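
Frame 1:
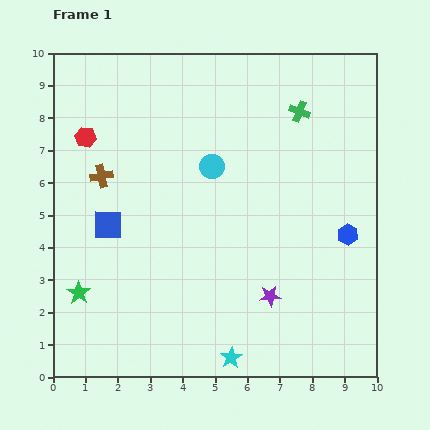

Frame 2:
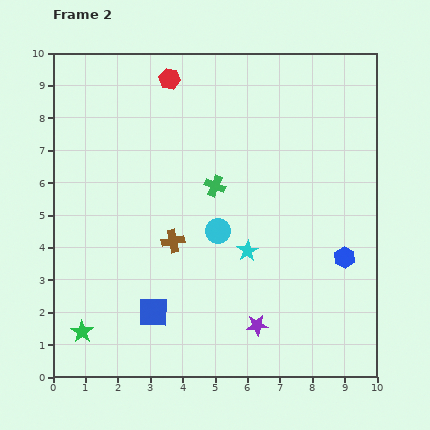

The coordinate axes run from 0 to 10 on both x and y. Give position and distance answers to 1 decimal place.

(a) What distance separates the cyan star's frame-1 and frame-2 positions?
3.3

The cyan star moved from (5.5, 0.6) to (6.0, 3.9), a distance of √(0.5² + 3.3²) ≈ 3.3.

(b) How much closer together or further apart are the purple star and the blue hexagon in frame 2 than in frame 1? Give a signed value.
+0.3

Distance in frame 1: 3.1. Distance in frame 2: 3.4.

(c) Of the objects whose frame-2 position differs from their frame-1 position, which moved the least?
the blue hexagon

(moved 0.7)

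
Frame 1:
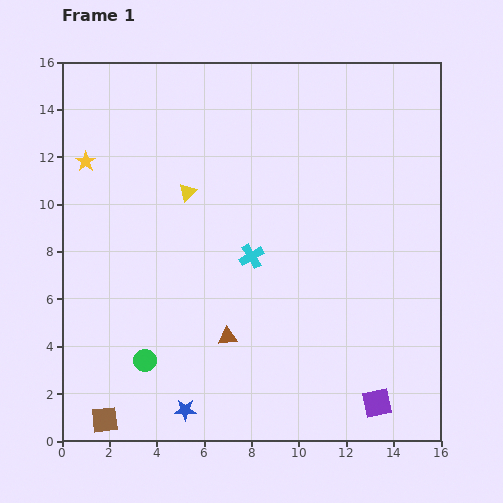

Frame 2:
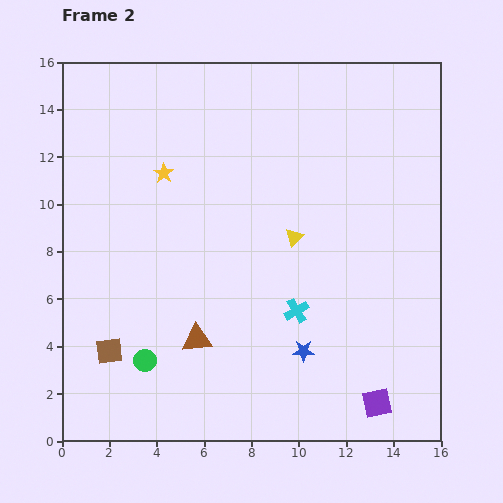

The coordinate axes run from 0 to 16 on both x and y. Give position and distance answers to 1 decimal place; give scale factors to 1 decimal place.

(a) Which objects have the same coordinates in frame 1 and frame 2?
the green circle, the purple square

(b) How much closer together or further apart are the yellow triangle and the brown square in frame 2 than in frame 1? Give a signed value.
-1.0

Distance in frame 1: 10.2. Distance in frame 2: 9.2.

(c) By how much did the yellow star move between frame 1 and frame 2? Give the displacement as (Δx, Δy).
(3.3, -0.5)

The yellow star was at (1.0, 11.8) in frame 1 and (4.3, 11.3) in frame 2.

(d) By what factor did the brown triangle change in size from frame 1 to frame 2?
1.6×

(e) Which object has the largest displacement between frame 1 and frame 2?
the blue star

(moved 5.6; next 4.9)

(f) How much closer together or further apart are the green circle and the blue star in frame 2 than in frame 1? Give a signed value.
+4.0

Distance in frame 1: 2.7. Distance in frame 2: 6.7.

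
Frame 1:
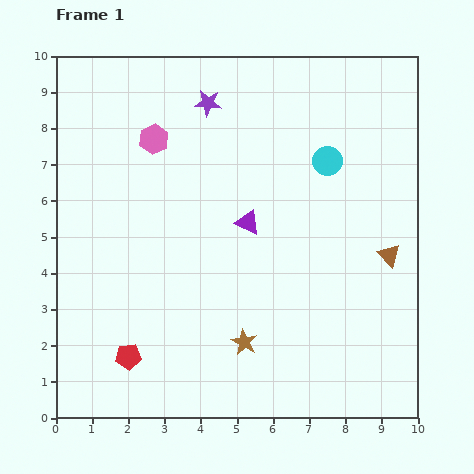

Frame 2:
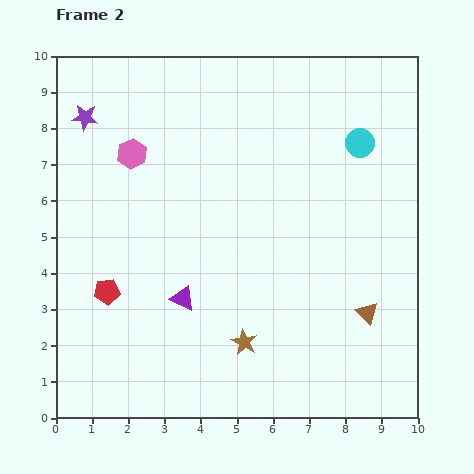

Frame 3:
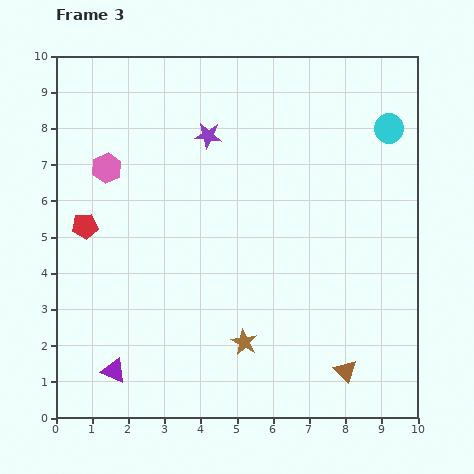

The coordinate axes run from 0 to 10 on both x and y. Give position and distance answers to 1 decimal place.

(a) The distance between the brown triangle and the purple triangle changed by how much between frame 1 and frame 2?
+1.1

Distance in frame 1: 4.0. Distance in frame 2: 5.1.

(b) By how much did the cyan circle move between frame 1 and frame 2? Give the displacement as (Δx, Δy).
(0.9, 0.5)

The cyan circle was at (7.5, 7.1) in frame 1 and (8.4, 7.6) in frame 2.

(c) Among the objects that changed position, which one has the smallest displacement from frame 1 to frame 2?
the pink hexagon

(moved 0.7)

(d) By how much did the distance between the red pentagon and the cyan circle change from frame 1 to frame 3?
+1.1

Distance in frame 1: 7.7. Distance in frame 3: 8.8.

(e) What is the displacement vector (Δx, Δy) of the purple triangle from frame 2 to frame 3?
(-1.9, -2.0)

The purple triangle was at (3.5, 3.3) in frame 2 and (1.6, 1.3) in frame 3.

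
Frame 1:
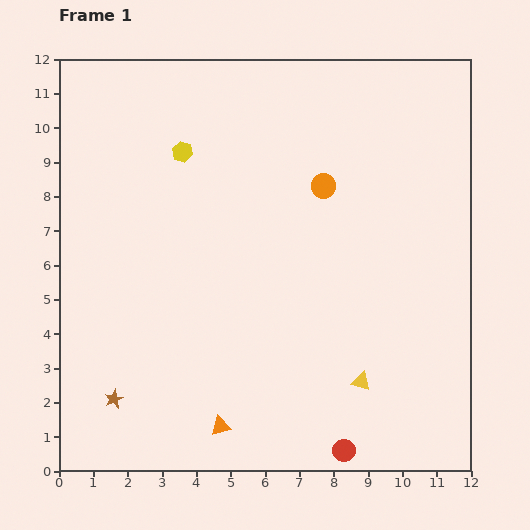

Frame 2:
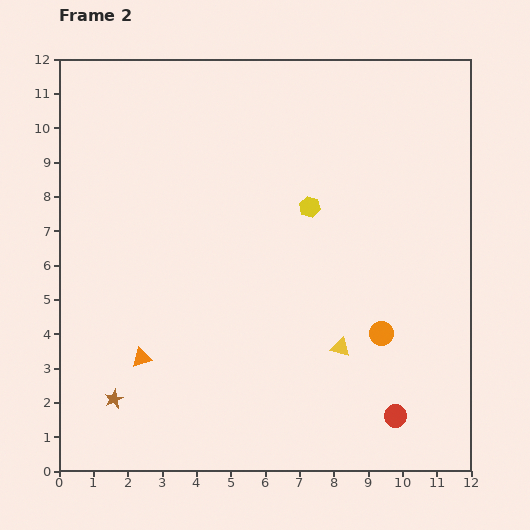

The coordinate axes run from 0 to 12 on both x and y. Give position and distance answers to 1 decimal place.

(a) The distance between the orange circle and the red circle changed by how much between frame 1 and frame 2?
-5.3

Distance in frame 1: 7.7. Distance in frame 2: 2.4.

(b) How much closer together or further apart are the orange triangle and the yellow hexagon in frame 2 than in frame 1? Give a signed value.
-1.5

Distance in frame 1: 8.1. Distance in frame 2: 6.6.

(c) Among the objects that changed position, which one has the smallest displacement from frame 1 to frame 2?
the yellow triangle

(moved 1.2)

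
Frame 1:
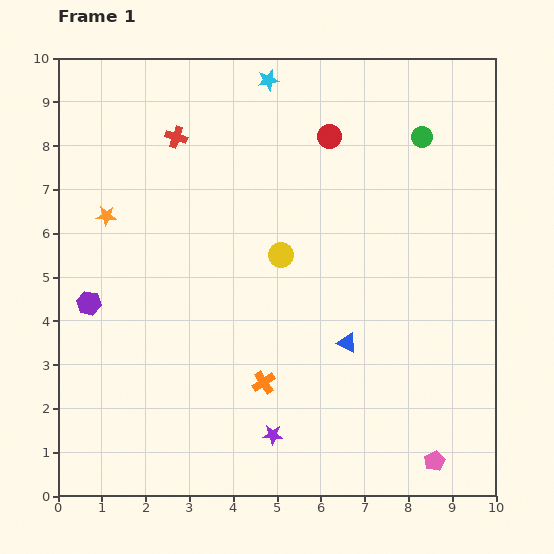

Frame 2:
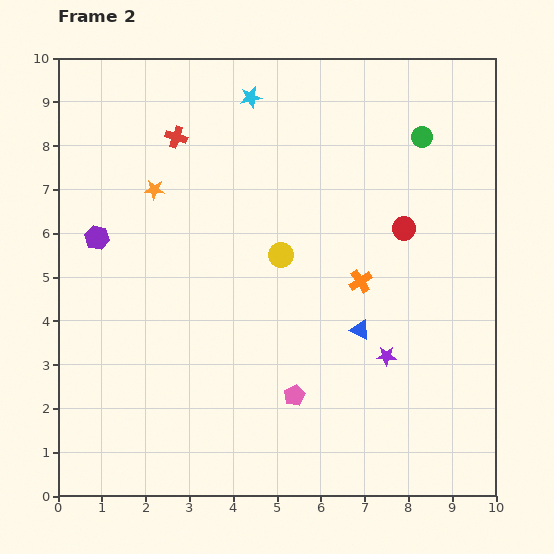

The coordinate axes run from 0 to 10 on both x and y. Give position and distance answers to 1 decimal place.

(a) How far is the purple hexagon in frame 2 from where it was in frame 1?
1.5

The purple hexagon moved from (0.7, 4.4) to (0.9, 5.9), a distance of √(0.2² + 1.5²) ≈ 1.5.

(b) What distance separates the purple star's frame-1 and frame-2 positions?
3.2

The purple star moved from (4.9, 1.4) to (7.5, 3.2), a distance of √(2.6² + 1.8²) ≈ 3.2.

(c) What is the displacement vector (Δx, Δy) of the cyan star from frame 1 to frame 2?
(-0.4, -0.4)

The cyan star was at (4.8, 9.5) in frame 1 and (4.4, 9.1) in frame 2.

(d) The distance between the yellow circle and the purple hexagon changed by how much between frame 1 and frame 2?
-0.3

Distance in frame 1: 4.5. Distance in frame 2: 4.2.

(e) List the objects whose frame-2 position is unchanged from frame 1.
the green circle, the yellow circle, the red cross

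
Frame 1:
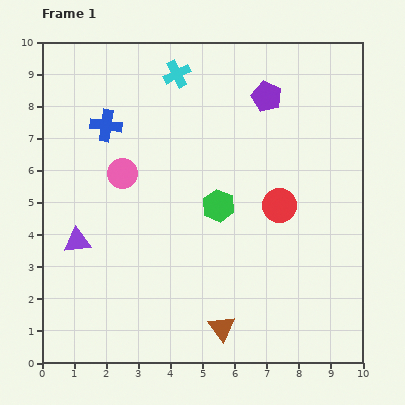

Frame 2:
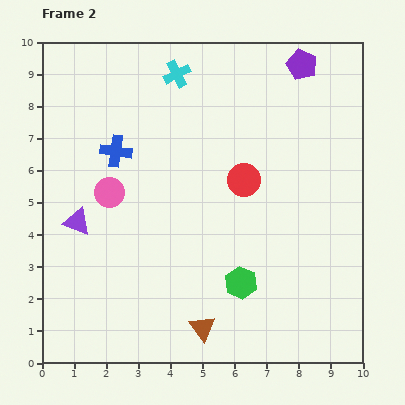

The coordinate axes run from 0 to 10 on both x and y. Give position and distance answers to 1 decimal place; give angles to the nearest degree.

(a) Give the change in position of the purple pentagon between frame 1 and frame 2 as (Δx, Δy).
(1.1, 1.0)

The purple pentagon was at (7.0, 8.3) in frame 1 and (8.1, 9.3) in frame 2.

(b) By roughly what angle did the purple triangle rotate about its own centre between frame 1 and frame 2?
27° clockwise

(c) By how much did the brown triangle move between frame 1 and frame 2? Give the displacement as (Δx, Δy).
(-0.6, 0.0)

The brown triangle was at (5.6, 1.1) in frame 1 and (5.0, 1.1) in frame 2.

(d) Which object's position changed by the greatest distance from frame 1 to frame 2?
the green hexagon

(moved 2.5; next 1.5)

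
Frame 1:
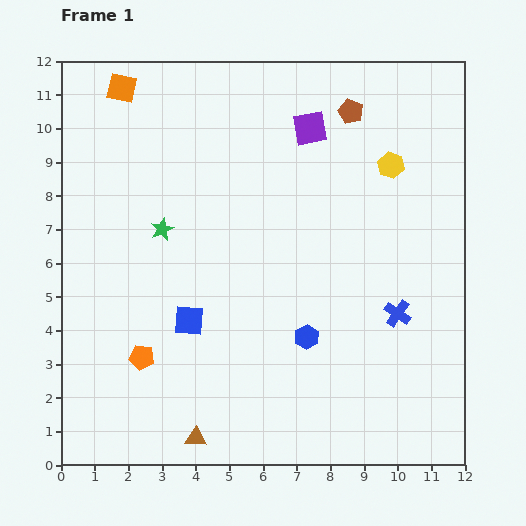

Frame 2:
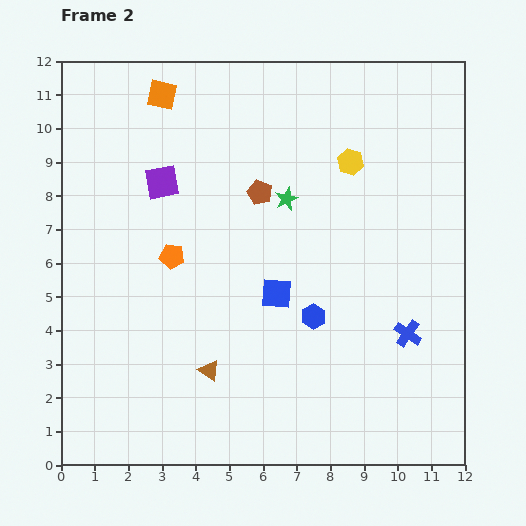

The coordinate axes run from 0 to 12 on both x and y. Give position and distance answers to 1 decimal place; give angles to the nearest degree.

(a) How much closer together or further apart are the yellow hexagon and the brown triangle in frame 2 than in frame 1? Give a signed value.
-2.5

Distance in frame 1: 10.0. Distance in frame 2: 7.5.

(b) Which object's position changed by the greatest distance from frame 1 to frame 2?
the purple square

(moved 4.7; next 3.8)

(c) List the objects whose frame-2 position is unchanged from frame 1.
none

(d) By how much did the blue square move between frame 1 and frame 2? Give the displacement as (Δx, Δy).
(2.6, 0.8)

The blue square was at (3.8, 4.3) in frame 1 and (6.4, 5.1) in frame 2.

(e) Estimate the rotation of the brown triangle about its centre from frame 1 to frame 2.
33° clockwise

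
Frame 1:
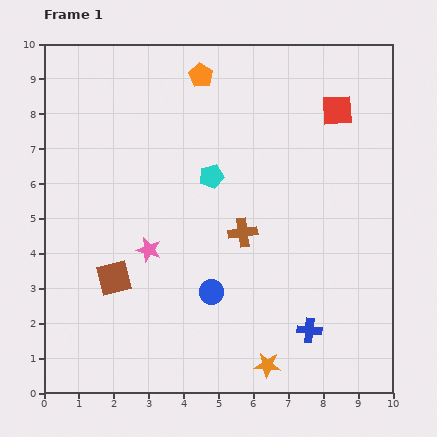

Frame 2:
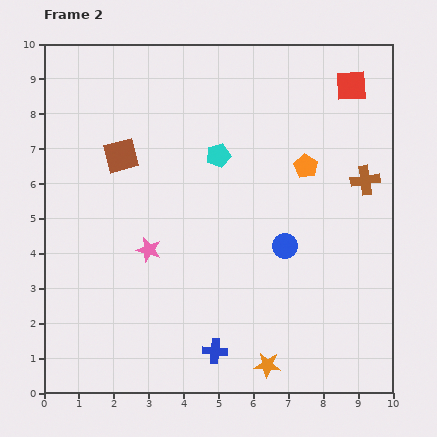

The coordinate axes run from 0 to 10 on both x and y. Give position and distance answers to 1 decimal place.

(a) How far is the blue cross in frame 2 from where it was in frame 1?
2.8

The blue cross moved from (7.6, 1.8) to (4.9, 1.2), a distance of √(2.7² + 0.6²) ≈ 2.8.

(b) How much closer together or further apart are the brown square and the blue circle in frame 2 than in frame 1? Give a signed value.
+2.6

Distance in frame 1: 2.8. Distance in frame 2: 5.4.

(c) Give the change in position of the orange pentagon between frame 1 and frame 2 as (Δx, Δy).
(3.0, -2.6)

The orange pentagon was at (4.5, 9.1) in frame 1 and (7.5, 6.5) in frame 2.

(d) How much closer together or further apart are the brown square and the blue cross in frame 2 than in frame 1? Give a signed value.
+0.4

Distance in frame 1: 5.8. Distance in frame 2: 6.2.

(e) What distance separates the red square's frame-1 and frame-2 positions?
0.8

The red square moved from (8.4, 8.1) to (8.8, 8.8), a distance of √(0.4² + 0.7²) ≈ 0.8.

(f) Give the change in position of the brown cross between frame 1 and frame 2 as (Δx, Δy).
(3.5, 1.5)

The brown cross was at (5.7, 4.6) in frame 1 and (9.2, 6.1) in frame 2.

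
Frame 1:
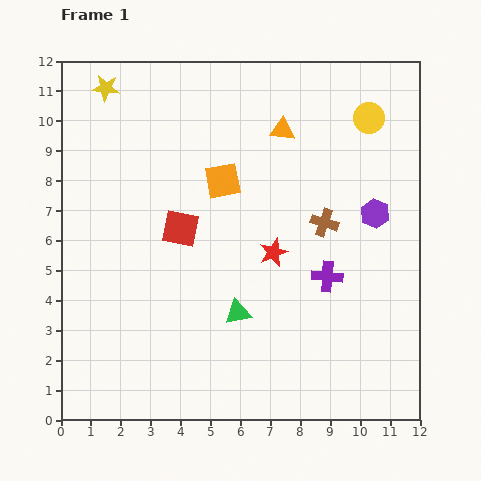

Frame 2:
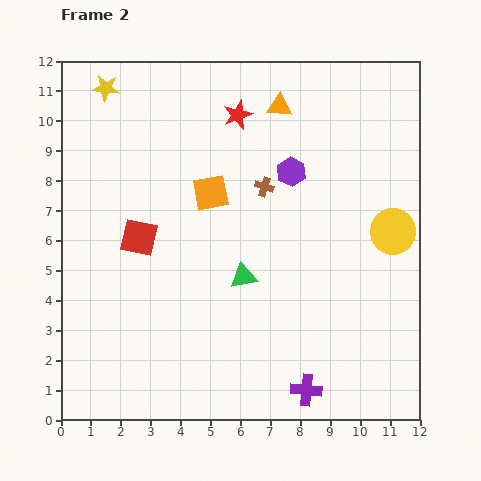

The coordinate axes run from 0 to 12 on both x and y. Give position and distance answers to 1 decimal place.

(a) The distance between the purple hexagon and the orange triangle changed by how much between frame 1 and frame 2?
-2.0

Distance in frame 1: 4.2. Distance in frame 2: 2.2.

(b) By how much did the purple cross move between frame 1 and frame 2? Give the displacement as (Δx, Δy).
(-0.7, -3.8)

The purple cross was at (8.9, 4.8) in frame 1 and (8.2, 1.0) in frame 2.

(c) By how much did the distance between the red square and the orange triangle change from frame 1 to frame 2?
+1.7

Distance in frame 1: 4.7. Distance in frame 2: 6.4.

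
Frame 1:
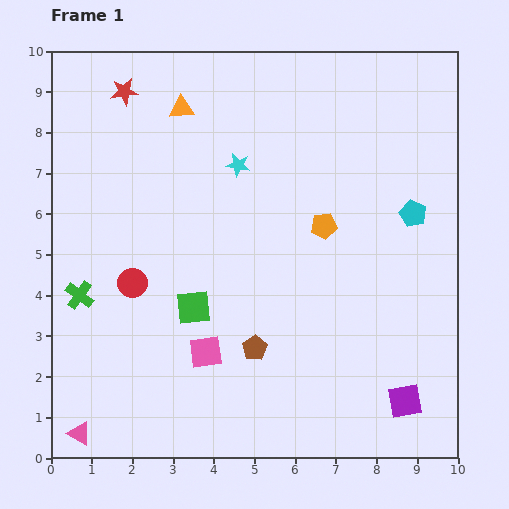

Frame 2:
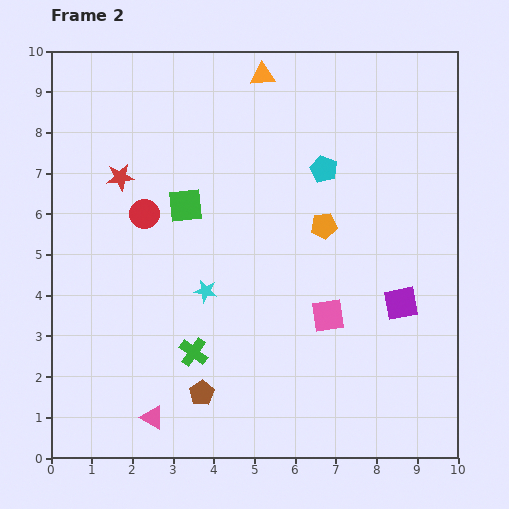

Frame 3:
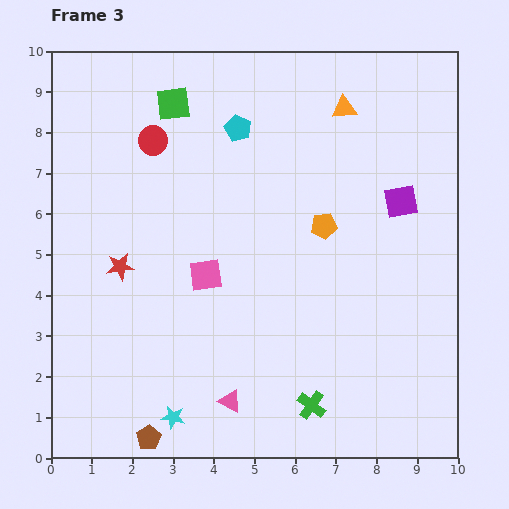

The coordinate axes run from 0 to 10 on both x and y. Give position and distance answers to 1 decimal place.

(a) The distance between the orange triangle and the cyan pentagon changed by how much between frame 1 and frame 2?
-3.6

Distance in frame 1: 6.3. Distance in frame 2: 2.7.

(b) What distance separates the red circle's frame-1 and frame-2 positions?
1.7

The red circle moved from (2.0, 4.3) to (2.3, 6.0), a distance of √(0.3² + 1.7²) ≈ 1.7.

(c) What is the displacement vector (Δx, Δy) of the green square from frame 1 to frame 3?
(-0.5, 5.0)

The green square was at (3.5, 3.7) in frame 1 and (3.0, 8.7) in frame 3.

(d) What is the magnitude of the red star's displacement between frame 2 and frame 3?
2.2

The red star moved from (1.7, 6.9) to (1.7, 4.7), a distance of √(0.0² + 2.2²) ≈ 2.2.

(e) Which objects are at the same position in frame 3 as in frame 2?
the orange pentagon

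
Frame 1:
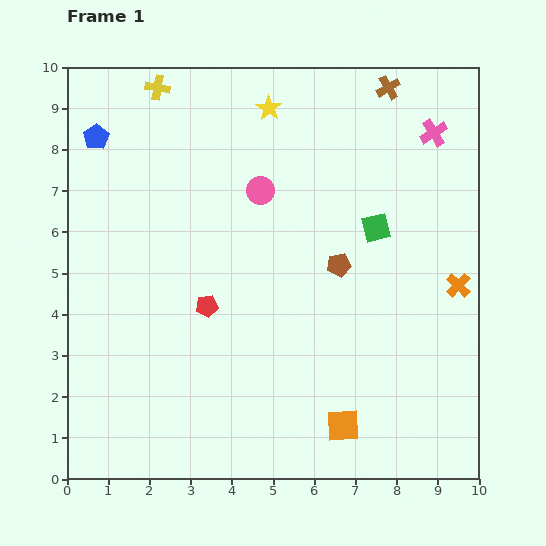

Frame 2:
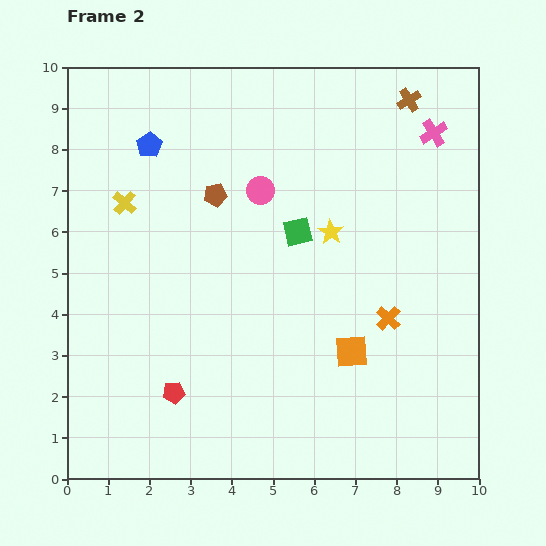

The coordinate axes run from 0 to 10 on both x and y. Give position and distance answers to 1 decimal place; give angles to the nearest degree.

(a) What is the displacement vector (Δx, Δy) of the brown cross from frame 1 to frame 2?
(0.5, -0.3)

The brown cross was at (7.8, 9.5) in frame 1 and (8.3, 9.2) in frame 2.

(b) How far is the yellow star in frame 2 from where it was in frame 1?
3.4

The yellow star moved from (4.9, 9.0) to (6.4, 6.0), a distance of √(1.5² + 3.0²) ≈ 3.4.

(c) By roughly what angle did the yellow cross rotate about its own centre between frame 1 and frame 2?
31° clockwise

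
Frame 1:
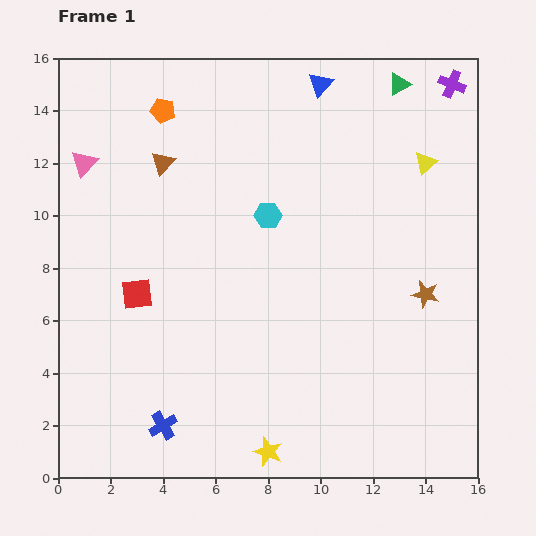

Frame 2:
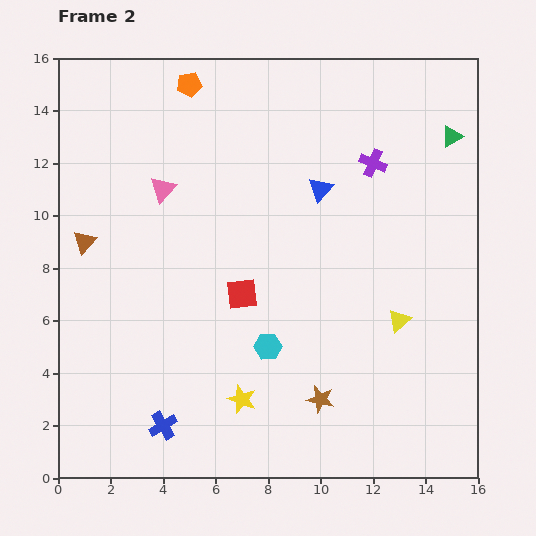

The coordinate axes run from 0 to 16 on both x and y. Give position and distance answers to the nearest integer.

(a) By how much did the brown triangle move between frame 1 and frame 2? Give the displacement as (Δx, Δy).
(-3, -3)

The brown triangle was at (4, 12) in frame 1 and (1, 9) in frame 2.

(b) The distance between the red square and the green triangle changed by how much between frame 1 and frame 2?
-3

Distance in frame 1: 13. Distance in frame 2: 10.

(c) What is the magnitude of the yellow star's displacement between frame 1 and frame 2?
2

The yellow star moved from (8, 1) to (7, 3), a distance of √(1² + 2²) ≈ 2.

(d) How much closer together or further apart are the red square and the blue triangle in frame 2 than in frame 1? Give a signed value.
-6

Distance in frame 1: 11. Distance in frame 2: 5.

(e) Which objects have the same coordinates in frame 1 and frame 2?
the blue cross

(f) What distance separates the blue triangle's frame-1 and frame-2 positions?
4

The blue triangle moved from (10, 15) to (10, 11), a distance of √(0² + 4²) ≈ 4.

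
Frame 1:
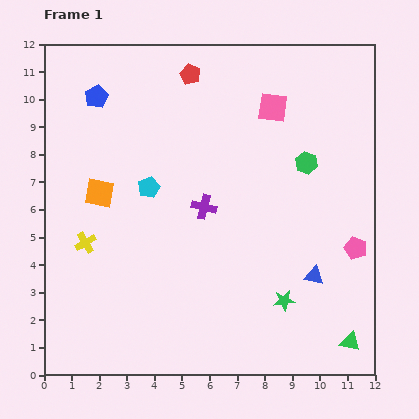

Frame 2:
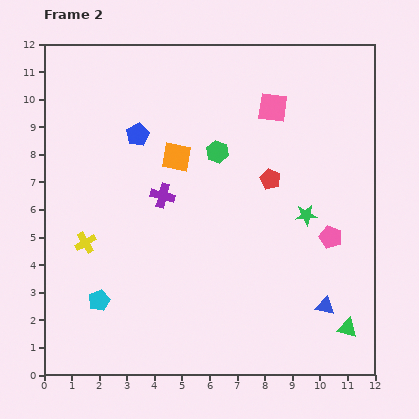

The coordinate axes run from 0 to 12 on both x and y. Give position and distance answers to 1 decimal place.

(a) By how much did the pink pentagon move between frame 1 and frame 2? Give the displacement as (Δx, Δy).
(-0.9, 0.4)

The pink pentagon was at (11.3, 4.6) in frame 1 and (10.4, 5.0) in frame 2.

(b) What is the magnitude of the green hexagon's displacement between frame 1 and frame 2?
3.2

The green hexagon moved from (9.5, 7.7) to (6.3, 8.1), a distance of √(3.2² + 0.4²) ≈ 3.2.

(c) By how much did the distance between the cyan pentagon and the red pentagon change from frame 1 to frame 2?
+3.2

Distance in frame 1: 4.4. Distance in frame 2: 7.6.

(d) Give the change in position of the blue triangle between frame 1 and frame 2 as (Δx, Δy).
(0.4, -1.1)

The blue triangle was at (9.8, 3.6) in frame 1 and (10.2, 2.5) in frame 2.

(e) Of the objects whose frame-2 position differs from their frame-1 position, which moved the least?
the green triangle

(moved 0.5)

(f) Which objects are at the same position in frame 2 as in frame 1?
the yellow cross, the pink square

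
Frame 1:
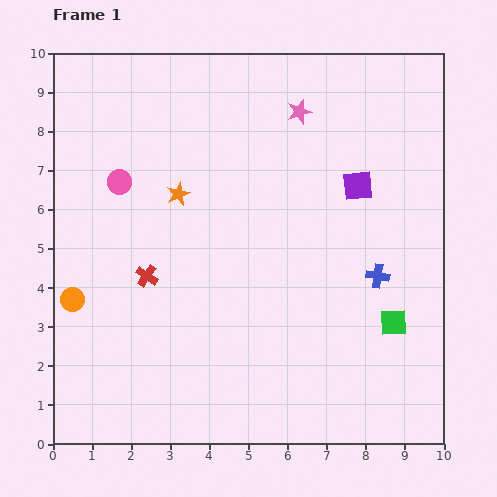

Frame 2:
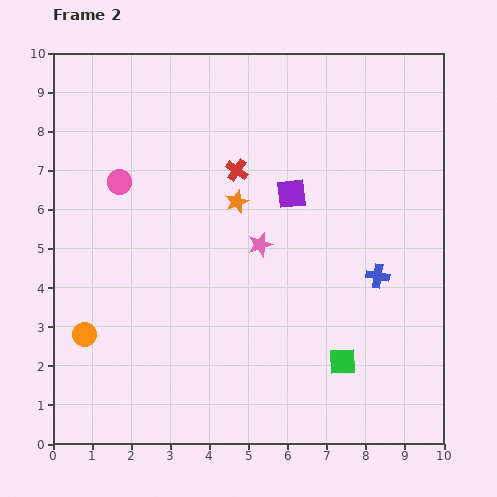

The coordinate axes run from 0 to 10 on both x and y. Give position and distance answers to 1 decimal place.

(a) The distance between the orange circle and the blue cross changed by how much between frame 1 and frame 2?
-0.2

Distance in frame 1: 7.8. Distance in frame 2: 7.6.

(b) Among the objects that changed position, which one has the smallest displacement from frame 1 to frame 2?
the orange circle

(moved 0.9)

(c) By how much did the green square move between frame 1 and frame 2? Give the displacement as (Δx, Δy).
(-1.3, -1.0)

The green square was at (8.7, 3.1) in frame 1 and (7.4, 2.1) in frame 2.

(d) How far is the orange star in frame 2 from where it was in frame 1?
1.5

The orange star moved from (3.2, 6.4) to (4.7, 6.2), a distance of √(1.5² + 0.2²) ≈ 1.5.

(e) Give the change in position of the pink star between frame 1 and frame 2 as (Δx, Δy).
(-1.0, -3.4)

The pink star was at (6.3, 8.5) in frame 1 and (5.3, 5.1) in frame 2.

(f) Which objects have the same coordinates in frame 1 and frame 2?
the blue cross, the pink circle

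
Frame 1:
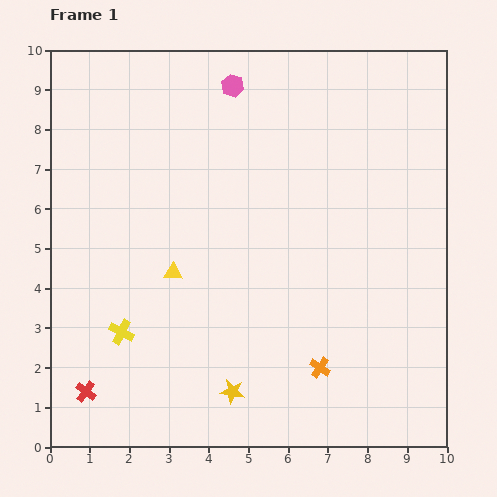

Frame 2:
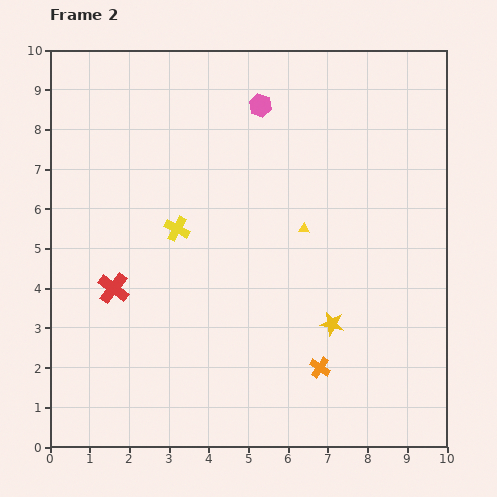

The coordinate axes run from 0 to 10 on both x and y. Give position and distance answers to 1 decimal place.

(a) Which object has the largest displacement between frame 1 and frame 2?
the yellow triangle

(moved 3.5; next 3.0)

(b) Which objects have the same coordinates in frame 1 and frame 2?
the orange cross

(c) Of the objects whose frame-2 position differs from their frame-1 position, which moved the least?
the pink hexagon

(moved 0.9)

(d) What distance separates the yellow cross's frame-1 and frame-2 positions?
3.0

The yellow cross moved from (1.8, 2.9) to (3.2, 5.5), a distance of √(1.4² + 2.6²) ≈ 3.0.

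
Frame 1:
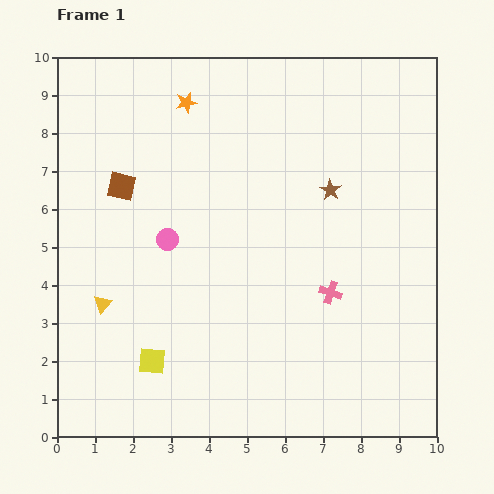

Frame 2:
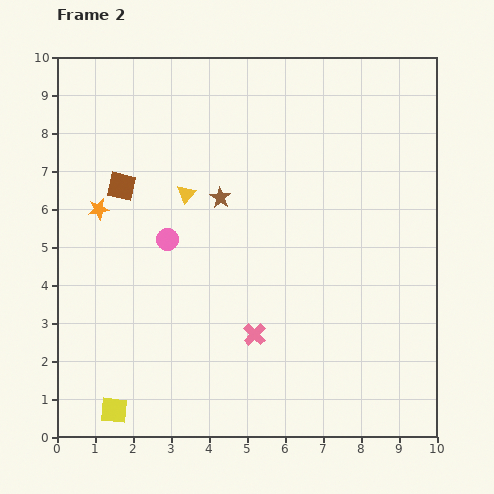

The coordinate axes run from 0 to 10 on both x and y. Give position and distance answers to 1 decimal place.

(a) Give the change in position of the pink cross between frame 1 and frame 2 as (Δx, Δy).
(-2.0, -1.1)

The pink cross was at (7.2, 3.8) in frame 1 and (5.2, 2.7) in frame 2.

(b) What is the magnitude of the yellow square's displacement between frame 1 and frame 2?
1.6

The yellow square moved from (2.5, 2.0) to (1.5, 0.7), a distance of √(1.0² + 1.3²) ≈ 1.6.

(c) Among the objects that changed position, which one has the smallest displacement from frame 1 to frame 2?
the yellow square

(moved 1.6)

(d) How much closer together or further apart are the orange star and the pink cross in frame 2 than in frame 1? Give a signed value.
-1.0

Distance in frame 1: 6.3. Distance in frame 2: 5.3.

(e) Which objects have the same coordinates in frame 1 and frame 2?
the pink circle, the brown square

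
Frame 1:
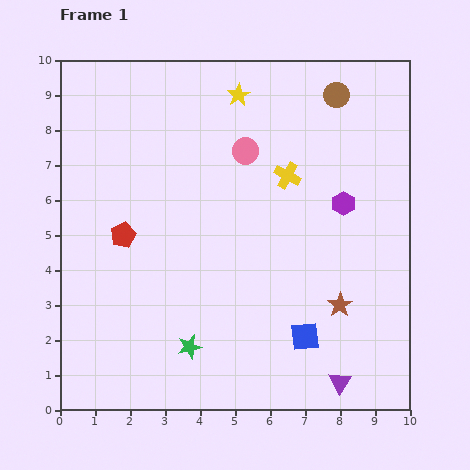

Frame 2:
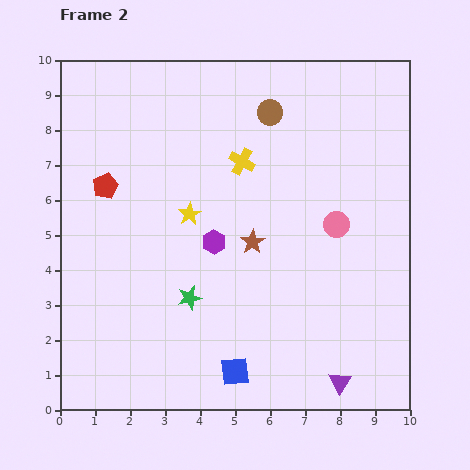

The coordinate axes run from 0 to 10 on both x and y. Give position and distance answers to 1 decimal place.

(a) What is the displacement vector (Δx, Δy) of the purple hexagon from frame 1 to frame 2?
(-3.7, -1.1)

The purple hexagon was at (8.1, 5.9) in frame 1 and (4.4, 4.8) in frame 2.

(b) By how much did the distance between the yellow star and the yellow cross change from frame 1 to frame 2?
-0.6

Distance in frame 1: 2.7. Distance in frame 2: 2.1.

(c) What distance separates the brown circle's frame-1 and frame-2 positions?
2.0

The brown circle moved from (7.9, 9.0) to (6.0, 8.5), a distance of √(1.9² + 0.5²) ≈ 2.0.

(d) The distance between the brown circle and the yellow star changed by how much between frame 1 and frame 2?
+0.9

Distance in frame 1: 2.8. Distance in frame 2: 3.7.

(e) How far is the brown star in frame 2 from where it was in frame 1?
3.1

The brown star moved from (8.0, 3.0) to (5.5, 4.8), a distance of √(2.5² + 1.8²) ≈ 3.1.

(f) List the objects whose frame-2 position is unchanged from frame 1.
the purple triangle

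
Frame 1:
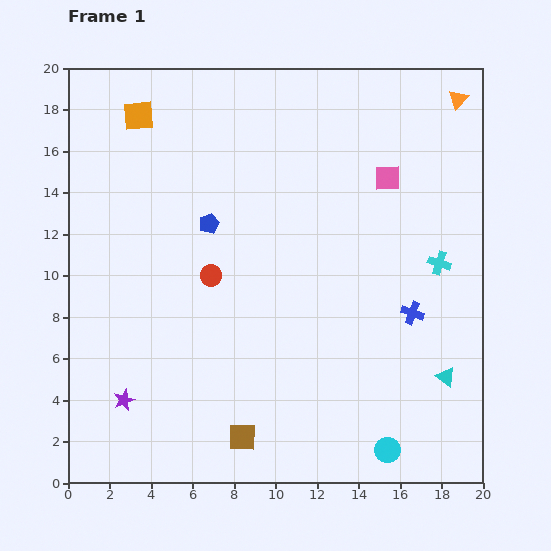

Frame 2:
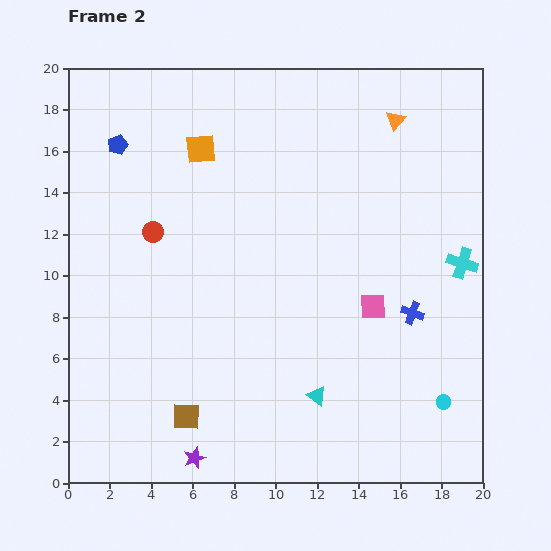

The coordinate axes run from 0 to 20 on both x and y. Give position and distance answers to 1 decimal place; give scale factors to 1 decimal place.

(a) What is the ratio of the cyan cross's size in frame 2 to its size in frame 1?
1.3×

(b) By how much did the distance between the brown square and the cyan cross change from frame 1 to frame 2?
+2.5

Distance in frame 1: 12.7. Distance in frame 2: 15.2.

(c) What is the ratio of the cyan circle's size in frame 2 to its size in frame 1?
0.6×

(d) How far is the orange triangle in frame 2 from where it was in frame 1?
3.2

The orange triangle moved from (18.8, 18.5) to (15.8, 17.5), a distance of √(3.0² + 1.0²) ≈ 3.2.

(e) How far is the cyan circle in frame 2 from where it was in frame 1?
3.5

The cyan circle moved from (15.4, 1.6) to (18.1, 3.9), a distance of √(2.7² + 2.3²) ≈ 3.5.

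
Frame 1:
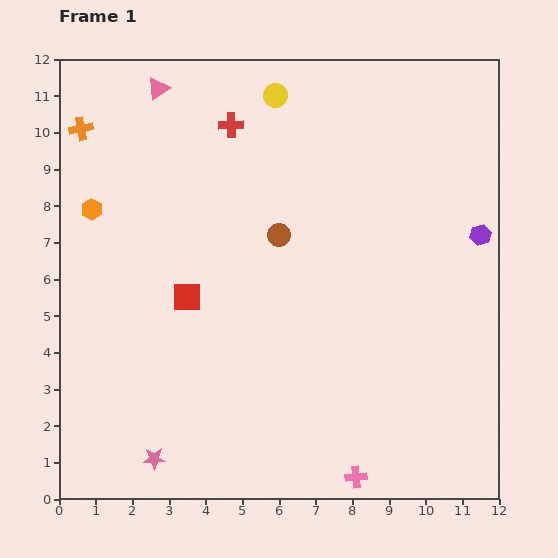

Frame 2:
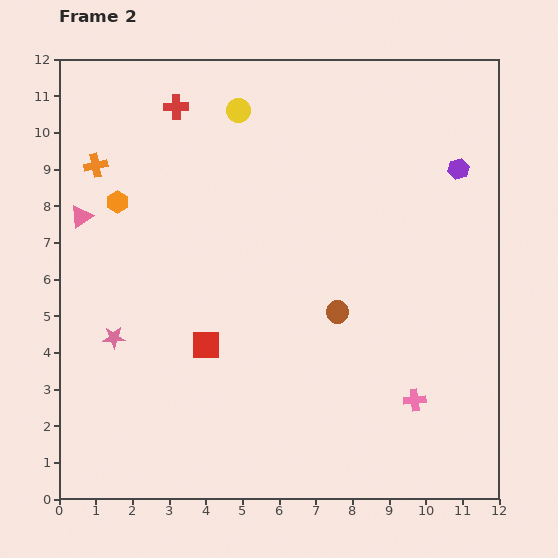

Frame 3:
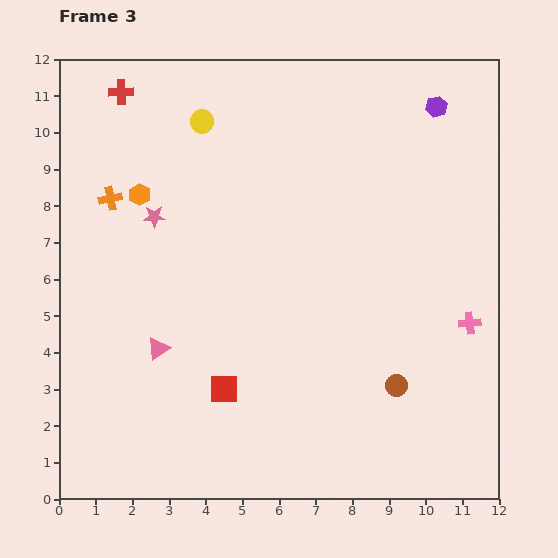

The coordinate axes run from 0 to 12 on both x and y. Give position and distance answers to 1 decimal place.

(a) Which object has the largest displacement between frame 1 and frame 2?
the pink triangle

(moved 4.1; next 3.5)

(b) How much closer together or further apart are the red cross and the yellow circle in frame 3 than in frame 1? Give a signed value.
+0.9

Distance in frame 1: 1.4. Distance in frame 3: 2.3.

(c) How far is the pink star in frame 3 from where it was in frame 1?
6.6

The pink star moved from (2.6, 1.1) to (2.6, 7.7), a distance of √(0.0² + 6.6²) ≈ 6.6.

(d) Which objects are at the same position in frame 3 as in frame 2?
none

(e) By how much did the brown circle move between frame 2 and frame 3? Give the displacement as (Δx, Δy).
(1.6, -2.0)

The brown circle was at (7.6, 5.1) in frame 2 and (9.2, 3.1) in frame 3.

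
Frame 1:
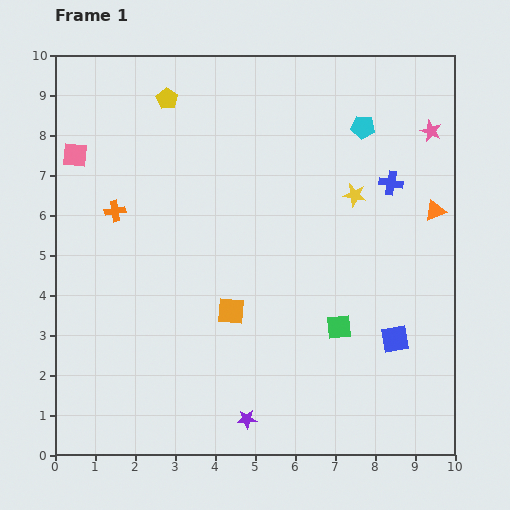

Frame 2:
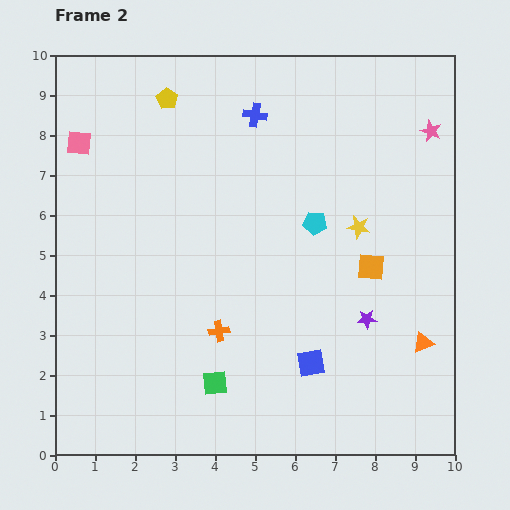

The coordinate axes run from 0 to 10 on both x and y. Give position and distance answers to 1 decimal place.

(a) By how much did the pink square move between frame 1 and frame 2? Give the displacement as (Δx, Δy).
(0.1, 0.3)

The pink square was at (0.5, 7.5) in frame 1 and (0.6, 7.8) in frame 2.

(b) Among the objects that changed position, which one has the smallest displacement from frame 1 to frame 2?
the pink square

(moved 0.3)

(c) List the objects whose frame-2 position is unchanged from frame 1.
the yellow pentagon, the pink star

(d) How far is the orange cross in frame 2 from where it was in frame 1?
4.0

The orange cross moved from (1.5, 6.1) to (4.1, 3.1), a distance of √(2.6² + 3.0²) ≈ 4.0.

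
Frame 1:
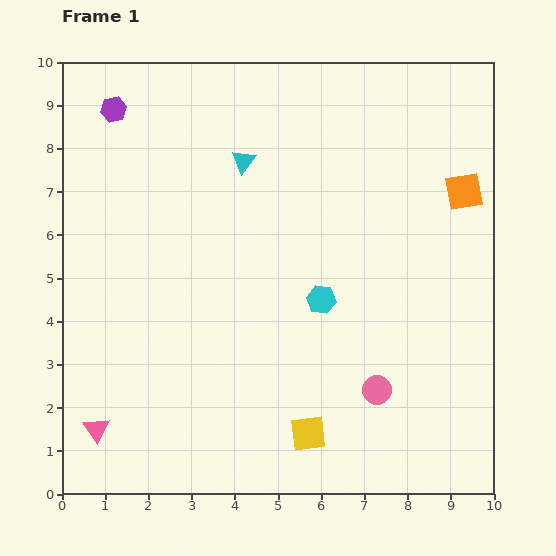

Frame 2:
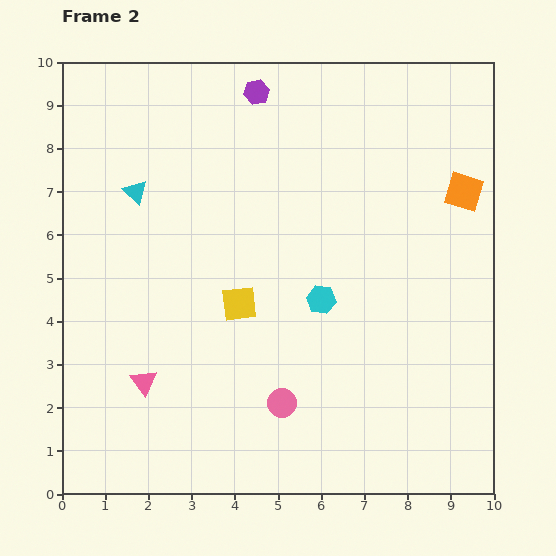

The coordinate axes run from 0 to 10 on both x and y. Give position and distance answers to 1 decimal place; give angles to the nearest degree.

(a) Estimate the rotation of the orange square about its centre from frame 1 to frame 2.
27° clockwise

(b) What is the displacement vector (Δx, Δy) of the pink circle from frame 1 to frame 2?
(-2.2, -0.3)

The pink circle was at (7.3, 2.4) in frame 1 and (5.1, 2.1) in frame 2.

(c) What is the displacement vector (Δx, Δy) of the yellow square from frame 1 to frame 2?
(-1.6, 3.0)

The yellow square was at (5.7, 1.4) in frame 1 and (4.1, 4.4) in frame 2.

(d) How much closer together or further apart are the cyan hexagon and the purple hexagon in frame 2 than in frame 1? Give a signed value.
-1.5

Distance in frame 1: 6.5. Distance in frame 2: 5.0.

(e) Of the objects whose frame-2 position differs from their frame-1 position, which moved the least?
the pink triangle

(moved 1.6)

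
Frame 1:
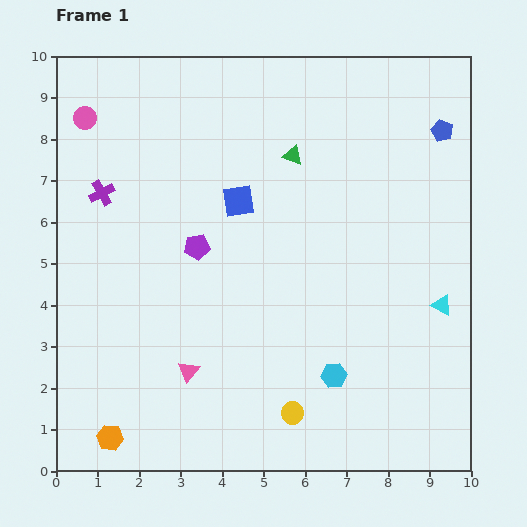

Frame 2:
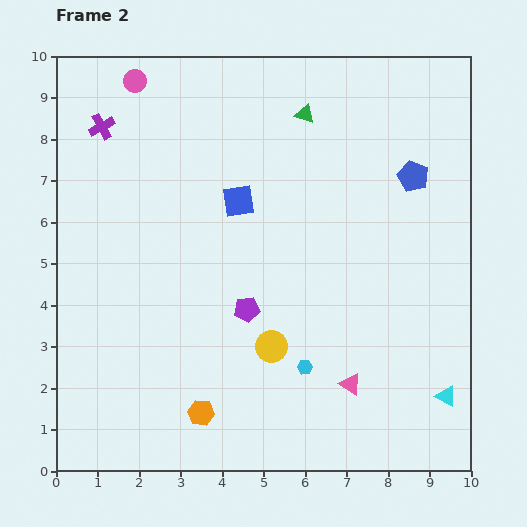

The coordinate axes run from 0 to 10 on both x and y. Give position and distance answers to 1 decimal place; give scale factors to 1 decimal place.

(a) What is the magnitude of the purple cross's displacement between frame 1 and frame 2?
1.6

The purple cross moved from (1.1, 6.7) to (1.1, 8.3), a distance of √(0.0² + 1.6²) ≈ 1.6.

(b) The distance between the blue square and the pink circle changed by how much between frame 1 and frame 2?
-0.4

Distance in frame 1: 4.2. Distance in frame 2: 3.8.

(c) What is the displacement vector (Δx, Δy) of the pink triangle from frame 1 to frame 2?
(3.9, -0.3)

The pink triangle was at (3.2, 2.4) in frame 1 and (7.1, 2.1) in frame 2.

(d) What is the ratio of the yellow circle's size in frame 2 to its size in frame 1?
1.4×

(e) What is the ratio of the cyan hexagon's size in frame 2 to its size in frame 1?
0.6×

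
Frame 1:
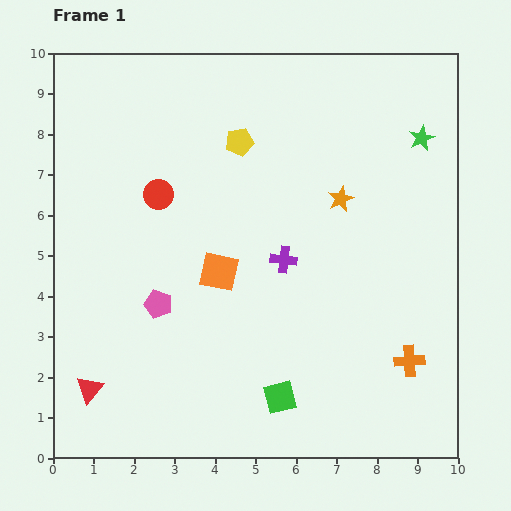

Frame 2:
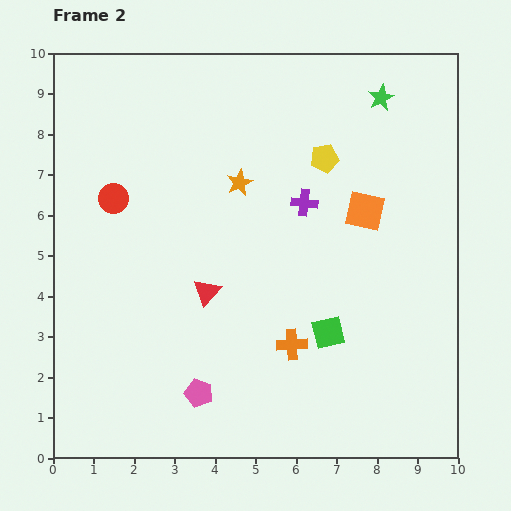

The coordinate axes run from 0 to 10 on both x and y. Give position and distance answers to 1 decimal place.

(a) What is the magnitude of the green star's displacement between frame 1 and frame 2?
1.4

The green star moved from (9.1, 7.9) to (8.1, 8.9), a distance of √(1.0² + 1.0²) ≈ 1.4.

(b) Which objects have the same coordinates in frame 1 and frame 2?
none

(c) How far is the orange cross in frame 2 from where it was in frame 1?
2.9

The orange cross moved from (8.8, 2.4) to (5.9, 2.8), a distance of √(2.9² + 0.4²) ≈ 2.9.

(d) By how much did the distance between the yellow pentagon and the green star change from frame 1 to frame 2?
-2.4

Distance in frame 1: 4.5. Distance in frame 2: 2.1.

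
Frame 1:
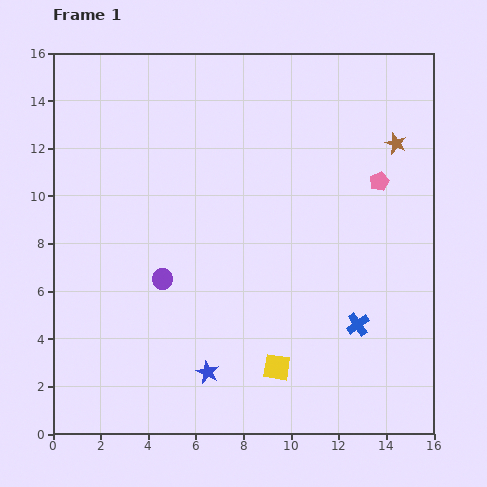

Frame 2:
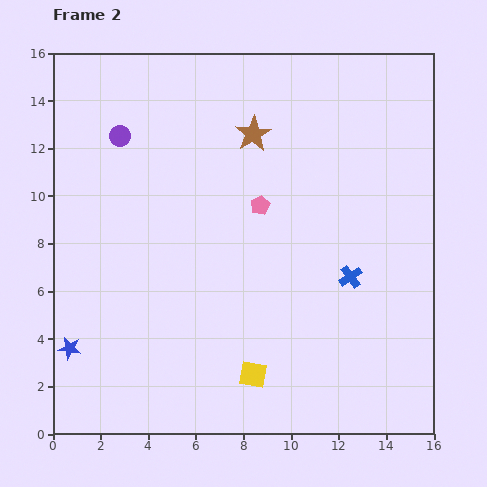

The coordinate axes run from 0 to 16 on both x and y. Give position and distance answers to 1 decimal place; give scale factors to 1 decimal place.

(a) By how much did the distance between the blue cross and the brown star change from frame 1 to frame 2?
-0.5

Distance in frame 1: 7.8. Distance in frame 2: 7.3.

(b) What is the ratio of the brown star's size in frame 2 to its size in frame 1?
1.7×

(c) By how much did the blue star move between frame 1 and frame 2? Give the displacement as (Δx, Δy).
(-5.8, 1.0)

The blue star was at (6.5, 2.6) in frame 1 and (0.7, 3.6) in frame 2.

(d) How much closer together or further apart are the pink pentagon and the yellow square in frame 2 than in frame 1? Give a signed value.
-1.8

Distance in frame 1: 8.9. Distance in frame 2: 7.1.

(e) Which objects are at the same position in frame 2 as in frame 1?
none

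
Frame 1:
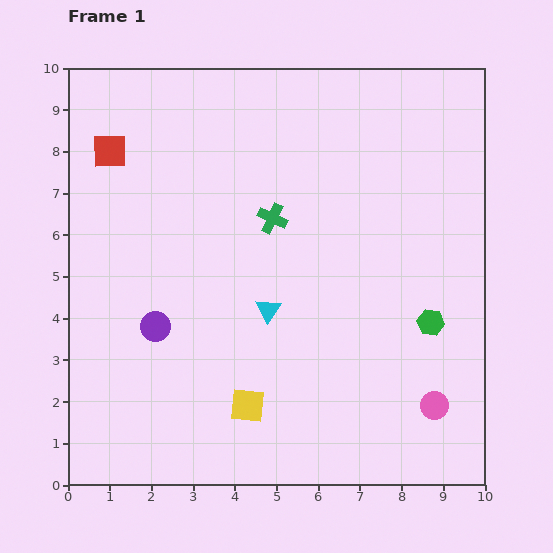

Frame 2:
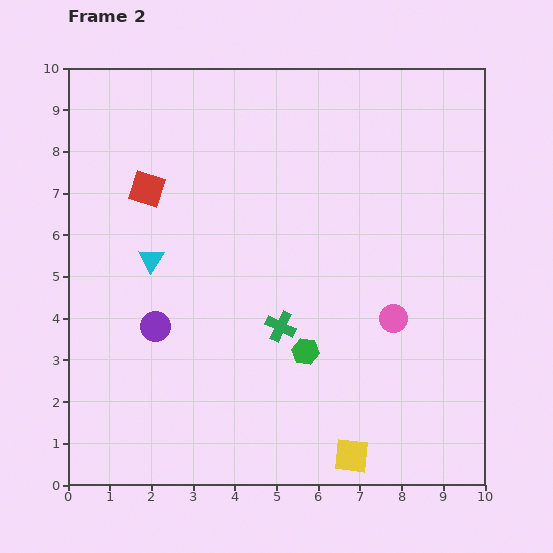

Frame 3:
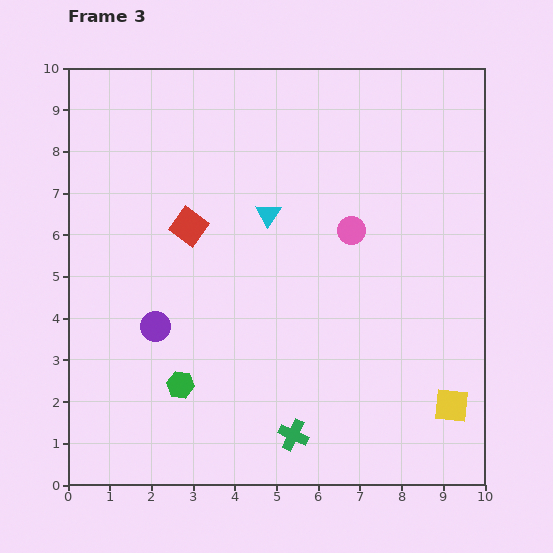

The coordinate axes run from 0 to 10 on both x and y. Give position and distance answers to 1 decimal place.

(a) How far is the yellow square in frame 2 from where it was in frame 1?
2.8

The yellow square moved from (4.3, 1.9) to (6.8, 0.7), a distance of √(2.5² + 1.2²) ≈ 2.8.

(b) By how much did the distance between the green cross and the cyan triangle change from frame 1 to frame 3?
+3.1

Distance in frame 1: 2.2. Distance in frame 3: 5.3.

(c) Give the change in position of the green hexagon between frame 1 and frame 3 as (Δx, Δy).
(-6.0, -1.5)

The green hexagon was at (8.7, 3.9) in frame 1 and (2.7, 2.4) in frame 3.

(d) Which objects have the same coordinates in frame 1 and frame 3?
the purple circle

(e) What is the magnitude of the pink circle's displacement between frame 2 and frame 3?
2.3

The pink circle moved from (7.8, 4.0) to (6.8, 6.1), a distance of √(1.0² + 2.1²) ≈ 2.3.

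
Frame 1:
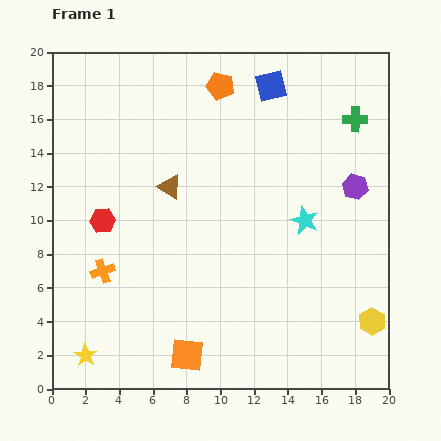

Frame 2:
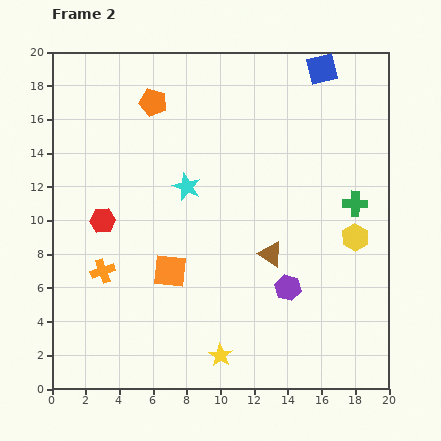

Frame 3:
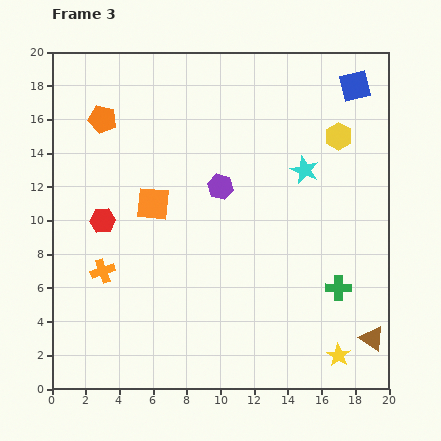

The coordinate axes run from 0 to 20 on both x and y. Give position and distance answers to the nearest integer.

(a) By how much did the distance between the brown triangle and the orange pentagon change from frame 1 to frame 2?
+4

Distance in frame 1: 7. Distance in frame 2: 11.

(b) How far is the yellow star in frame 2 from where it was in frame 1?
8

The yellow star moved from (2, 2) to (10, 2), a distance of √(8² + 0²) ≈ 8.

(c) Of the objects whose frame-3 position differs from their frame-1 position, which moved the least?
the cyan star

(moved 3)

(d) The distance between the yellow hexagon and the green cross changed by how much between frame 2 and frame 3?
+7

Distance in frame 2: 2. Distance in frame 3: 9.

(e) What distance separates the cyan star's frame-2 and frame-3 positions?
7

The cyan star moved from (8, 12) to (15, 13), a distance of √(7² + 1²) ≈ 7.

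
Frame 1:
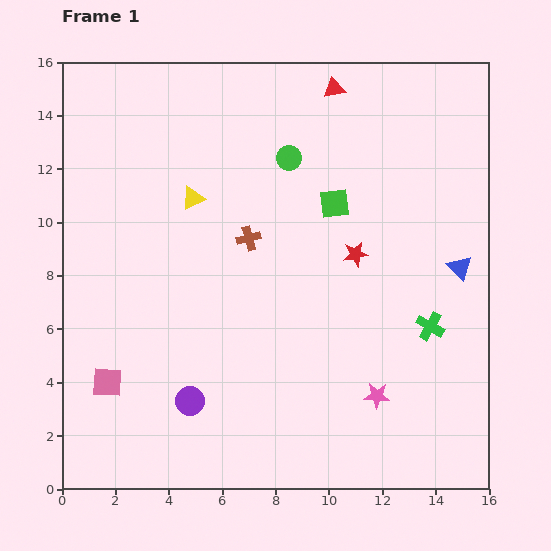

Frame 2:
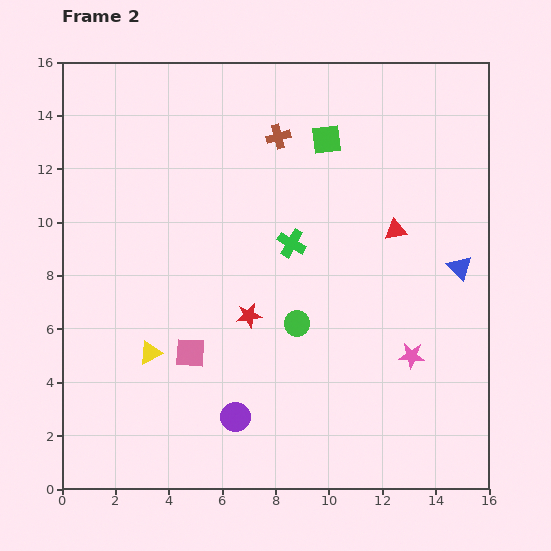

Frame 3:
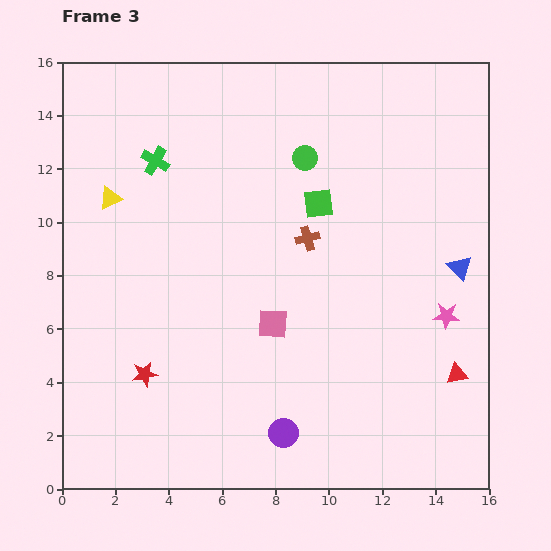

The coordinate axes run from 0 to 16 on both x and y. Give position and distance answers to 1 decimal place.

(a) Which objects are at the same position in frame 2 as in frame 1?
the blue triangle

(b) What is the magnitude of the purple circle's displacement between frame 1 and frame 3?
3.7

The purple circle moved from (4.8, 3.3) to (8.3, 2.1), a distance of √(3.5² + 1.2²) ≈ 3.7.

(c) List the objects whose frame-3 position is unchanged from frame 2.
the blue triangle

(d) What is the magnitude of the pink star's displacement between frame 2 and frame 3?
2.0

The pink star moved from (13.1, 5.0) to (14.4, 6.5), a distance of √(1.3² + 1.5²) ≈ 2.0.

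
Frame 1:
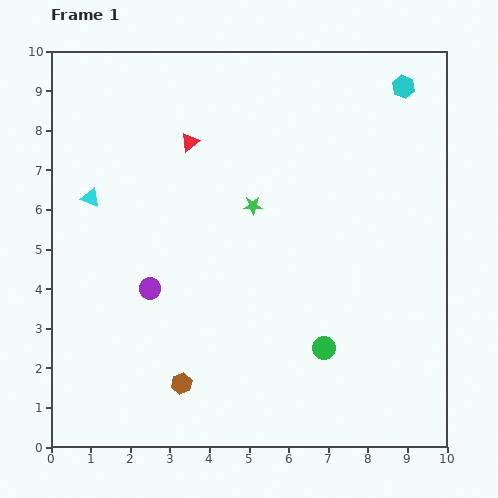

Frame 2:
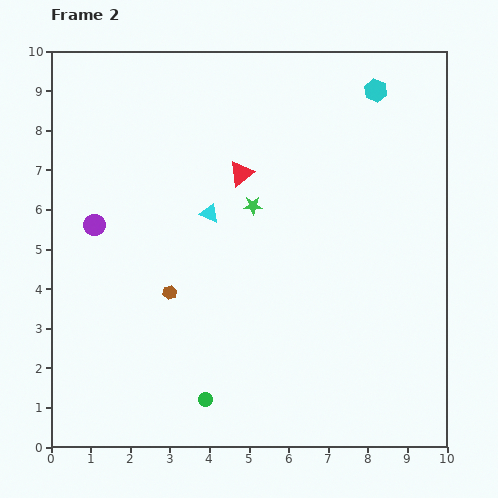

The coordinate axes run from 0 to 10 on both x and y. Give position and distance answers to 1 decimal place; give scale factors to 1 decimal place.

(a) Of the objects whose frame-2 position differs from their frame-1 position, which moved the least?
the cyan hexagon

(moved 0.7)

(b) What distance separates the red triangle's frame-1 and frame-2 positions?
1.5

The red triangle moved from (3.5, 7.7) to (4.8, 6.9), a distance of √(1.3² + 0.8²) ≈ 1.5.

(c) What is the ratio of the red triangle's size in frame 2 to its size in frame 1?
1.4×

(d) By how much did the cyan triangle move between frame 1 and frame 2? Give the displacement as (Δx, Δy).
(3.0, -0.4)

The cyan triangle was at (1.0, 6.3) in frame 1 and (4.0, 5.9) in frame 2.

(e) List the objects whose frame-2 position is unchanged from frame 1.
the green star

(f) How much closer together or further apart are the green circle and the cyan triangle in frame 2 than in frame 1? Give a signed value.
-2.3

Distance in frame 1: 7.0. Distance in frame 2: 4.7.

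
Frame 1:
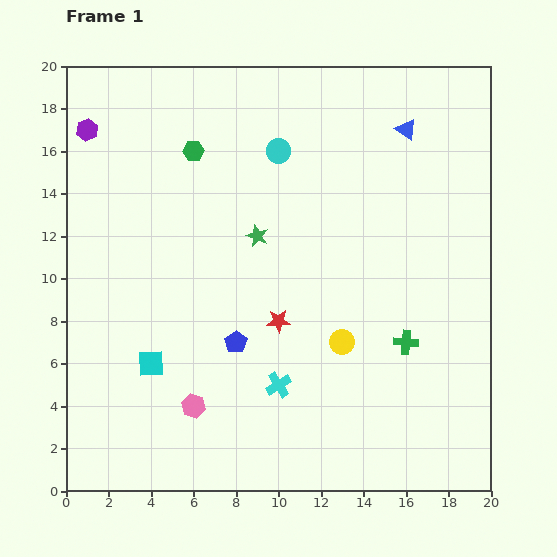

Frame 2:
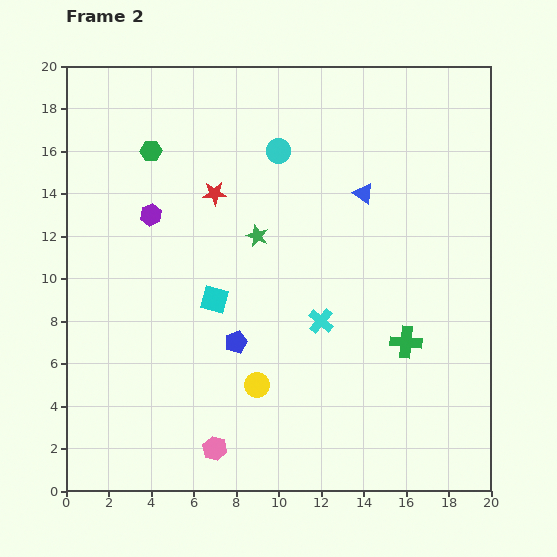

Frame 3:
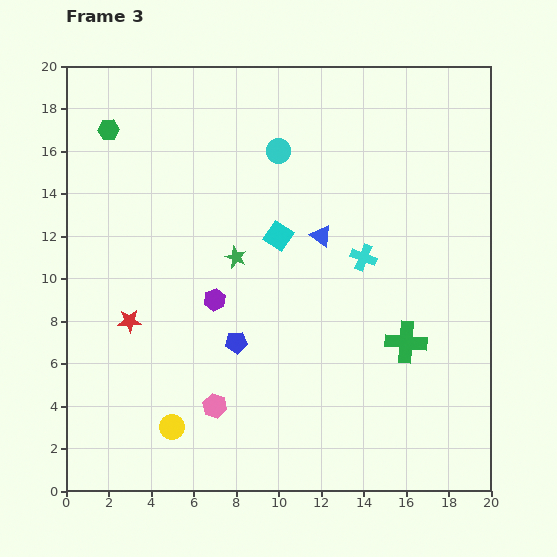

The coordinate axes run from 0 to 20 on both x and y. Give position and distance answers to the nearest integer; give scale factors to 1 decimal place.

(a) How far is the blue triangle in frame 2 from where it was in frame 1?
4

The blue triangle moved from (16, 17) to (14, 14), a distance of √(2² + 3²) ≈ 4.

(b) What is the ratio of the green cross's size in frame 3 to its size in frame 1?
1.7×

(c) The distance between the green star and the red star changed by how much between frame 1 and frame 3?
+2

Distance in frame 1: 4. Distance in frame 3: 6.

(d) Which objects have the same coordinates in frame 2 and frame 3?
the blue pentagon, the cyan circle, the green cross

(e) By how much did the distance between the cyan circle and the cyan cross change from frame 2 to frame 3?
-2

Distance in frame 2: 8. Distance in frame 3: 6.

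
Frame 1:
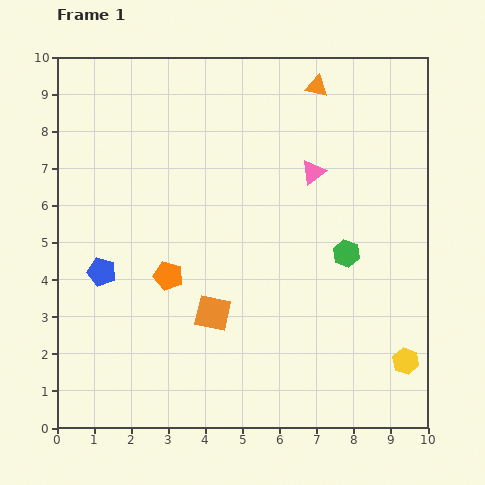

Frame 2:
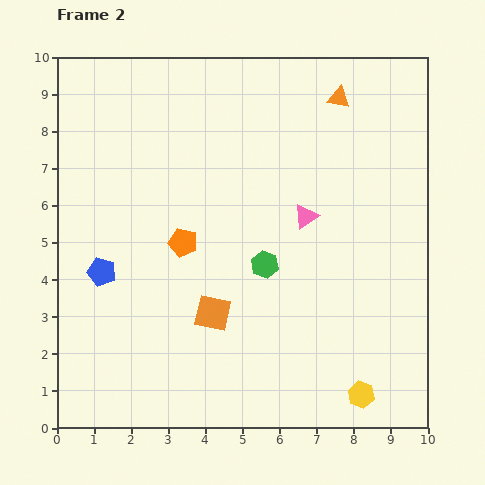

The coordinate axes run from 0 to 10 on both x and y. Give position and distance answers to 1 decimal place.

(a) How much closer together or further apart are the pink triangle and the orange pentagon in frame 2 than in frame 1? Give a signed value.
-1.4

Distance in frame 1: 4.8. Distance in frame 2: 3.4.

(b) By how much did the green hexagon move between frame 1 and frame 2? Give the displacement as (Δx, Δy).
(-2.2, -0.3)

The green hexagon was at (7.8, 4.7) in frame 1 and (5.6, 4.4) in frame 2.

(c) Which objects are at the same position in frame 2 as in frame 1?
the orange square, the blue pentagon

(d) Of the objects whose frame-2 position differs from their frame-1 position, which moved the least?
the orange triangle

(moved 0.7)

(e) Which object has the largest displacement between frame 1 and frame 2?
the green hexagon

(moved 2.2; next 1.5)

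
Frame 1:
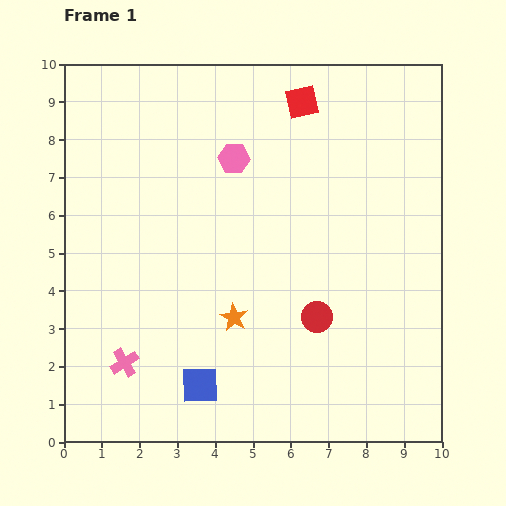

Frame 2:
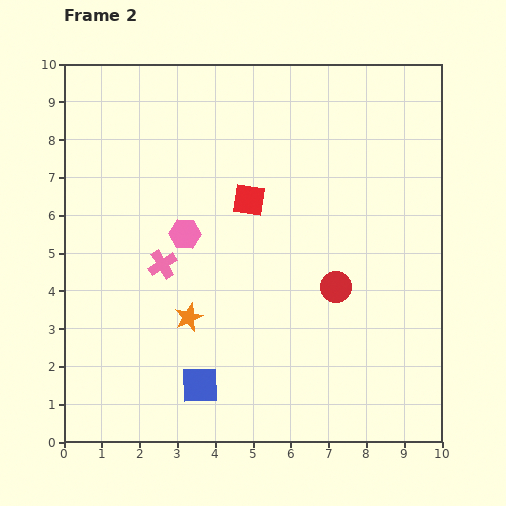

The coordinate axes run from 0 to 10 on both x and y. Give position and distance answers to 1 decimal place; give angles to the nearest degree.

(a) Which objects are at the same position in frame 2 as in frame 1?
the blue square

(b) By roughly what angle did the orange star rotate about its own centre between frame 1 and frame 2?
20° clockwise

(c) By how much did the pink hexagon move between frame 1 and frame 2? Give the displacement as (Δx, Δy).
(-1.3, -2.0)

The pink hexagon was at (4.5, 7.5) in frame 1 and (3.2, 5.5) in frame 2.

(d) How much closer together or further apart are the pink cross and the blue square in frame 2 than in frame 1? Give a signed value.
+1.3

Distance in frame 1: 2.1. Distance in frame 2: 3.4.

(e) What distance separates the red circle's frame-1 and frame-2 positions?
0.9

The red circle moved from (6.7, 3.3) to (7.2, 4.1), a distance of √(0.5² + 0.8²) ≈ 0.9.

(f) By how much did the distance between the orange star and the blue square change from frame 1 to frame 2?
-0.2

Distance in frame 1: 2.0. Distance in frame 2: 1.8.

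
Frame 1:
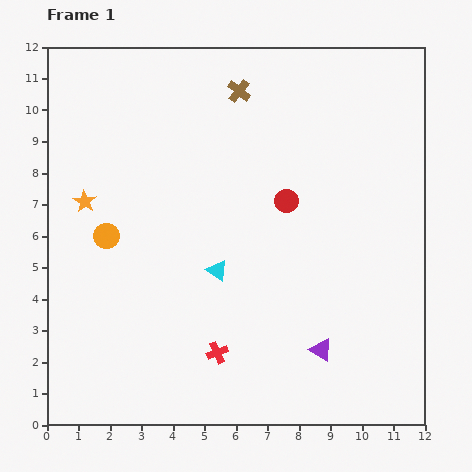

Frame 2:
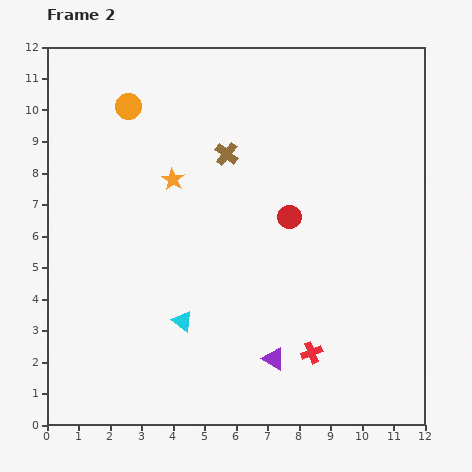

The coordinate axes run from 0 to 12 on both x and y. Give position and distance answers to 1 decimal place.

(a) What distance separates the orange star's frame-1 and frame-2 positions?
2.9

The orange star moved from (1.2, 7.1) to (4.0, 7.8), a distance of √(2.8² + 0.7²) ≈ 2.9.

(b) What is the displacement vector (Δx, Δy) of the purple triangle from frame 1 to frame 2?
(-1.5, -0.3)

The purple triangle was at (8.7, 2.4) in frame 1 and (7.2, 2.1) in frame 2.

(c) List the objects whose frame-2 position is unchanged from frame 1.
none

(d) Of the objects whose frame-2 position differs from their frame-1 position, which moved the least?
the red circle

(moved 0.5)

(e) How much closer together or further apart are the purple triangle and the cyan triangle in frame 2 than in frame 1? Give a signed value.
-1.0

Distance in frame 1: 4.1. Distance in frame 2: 3.1.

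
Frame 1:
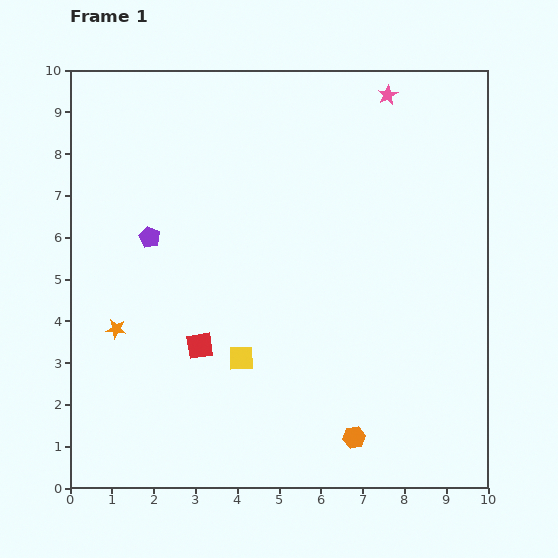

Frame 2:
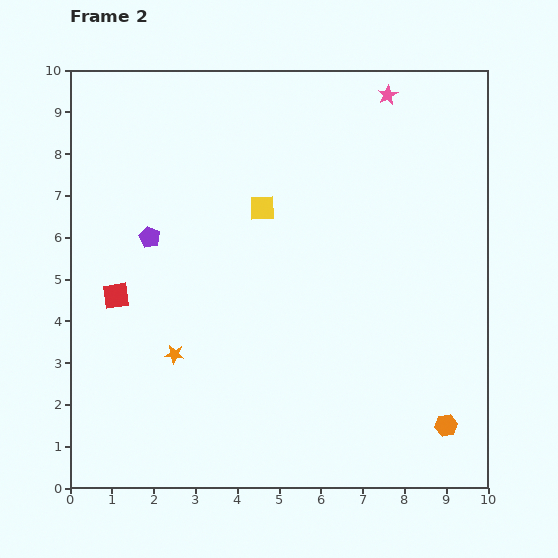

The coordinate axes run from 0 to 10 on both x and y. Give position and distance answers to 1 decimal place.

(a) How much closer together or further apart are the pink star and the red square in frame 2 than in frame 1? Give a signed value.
+0.6

Distance in frame 1: 7.5. Distance in frame 2: 8.1.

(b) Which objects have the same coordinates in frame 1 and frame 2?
the pink star, the purple pentagon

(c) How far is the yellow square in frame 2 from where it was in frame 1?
3.6

The yellow square moved from (4.1, 3.1) to (4.6, 6.7), a distance of √(0.5² + 3.6²) ≈ 3.6.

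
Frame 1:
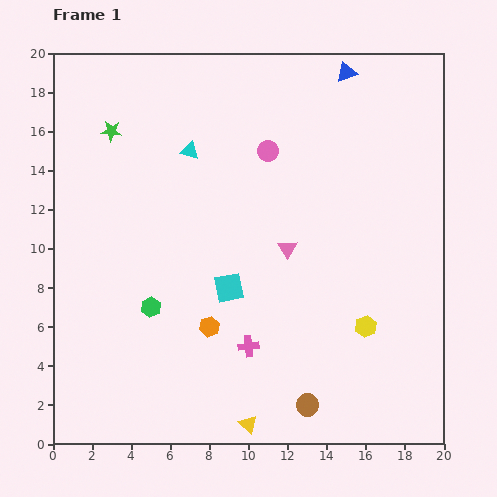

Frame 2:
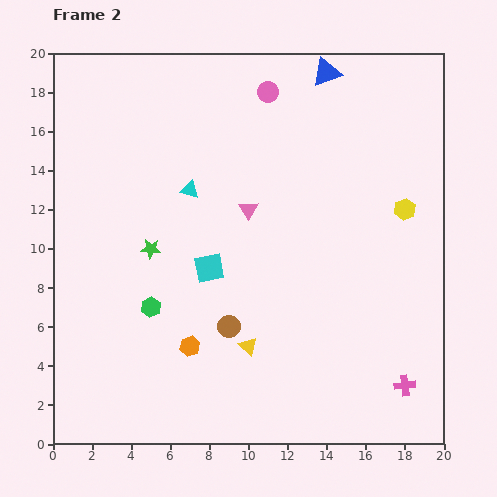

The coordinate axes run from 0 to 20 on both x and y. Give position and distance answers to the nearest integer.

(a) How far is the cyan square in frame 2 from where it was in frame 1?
1

The cyan square moved from (9, 8) to (8, 9), a distance of √(1² + 1²) ≈ 1.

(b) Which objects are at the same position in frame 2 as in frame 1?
the green hexagon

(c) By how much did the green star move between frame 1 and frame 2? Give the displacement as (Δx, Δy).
(2, -6)

The green star was at (3, 16) in frame 1 and (5, 10) in frame 2.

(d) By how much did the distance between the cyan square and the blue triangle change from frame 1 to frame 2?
-1

Distance in frame 1: 13. Distance in frame 2: 12.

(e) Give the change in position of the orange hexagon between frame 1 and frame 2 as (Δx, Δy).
(-1, -1)

The orange hexagon was at (8, 6) in frame 1 and (7, 5) in frame 2.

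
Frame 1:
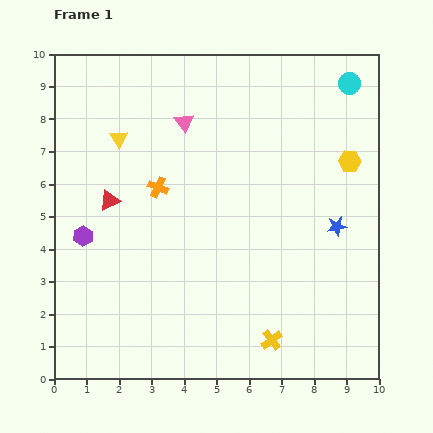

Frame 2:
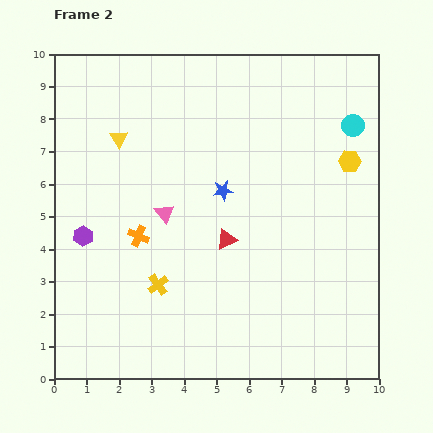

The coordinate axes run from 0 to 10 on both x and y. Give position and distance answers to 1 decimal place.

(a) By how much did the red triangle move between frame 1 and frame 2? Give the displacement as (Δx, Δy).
(3.6, -1.2)

The red triangle was at (1.7, 5.5) in frame 1 and (5.3, 4.3) in frame 2.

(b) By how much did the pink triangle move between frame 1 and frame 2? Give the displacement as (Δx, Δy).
(-0.6, -2.8)

The pink triangle was at (4.0, 7.9) in frame 1 and (3.4, 5.1) in frame 2.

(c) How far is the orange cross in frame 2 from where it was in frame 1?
1.6

The orange cross moved from (3.2, 5.9) to (2.6, 4.4), a distance of √(0.6² + 1.5²) ≈ 1.6.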